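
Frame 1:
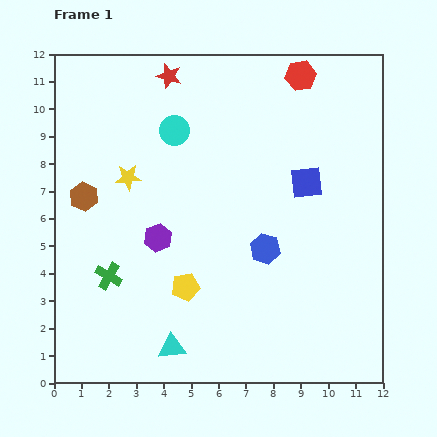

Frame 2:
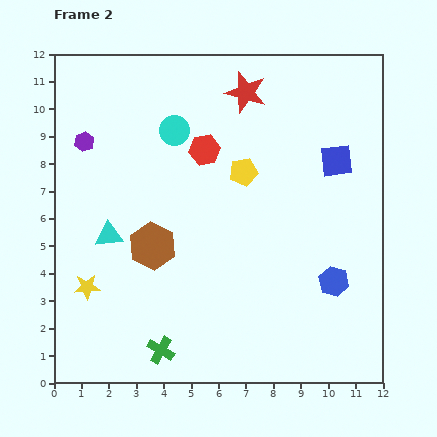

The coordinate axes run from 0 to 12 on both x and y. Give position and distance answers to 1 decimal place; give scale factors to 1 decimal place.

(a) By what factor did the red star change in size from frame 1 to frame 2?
1.6×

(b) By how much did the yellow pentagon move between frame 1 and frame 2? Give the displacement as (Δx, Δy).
(2.1, 4.2)

The yellow pentagon was at (4.8, 3.5) in frame 1 and (6.9, 7.7) in frame 2.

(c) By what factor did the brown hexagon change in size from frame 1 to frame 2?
1.6×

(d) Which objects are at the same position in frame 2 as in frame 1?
the cyan circle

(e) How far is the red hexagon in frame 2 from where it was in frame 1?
4.4

The red hexagon moved from (9.0, 11.2) to (5.5, 8.5), a distance of √(3.5² + 2.7²) ≈ 4.4.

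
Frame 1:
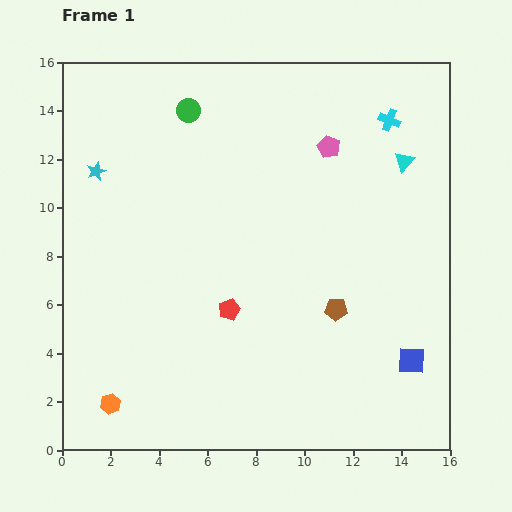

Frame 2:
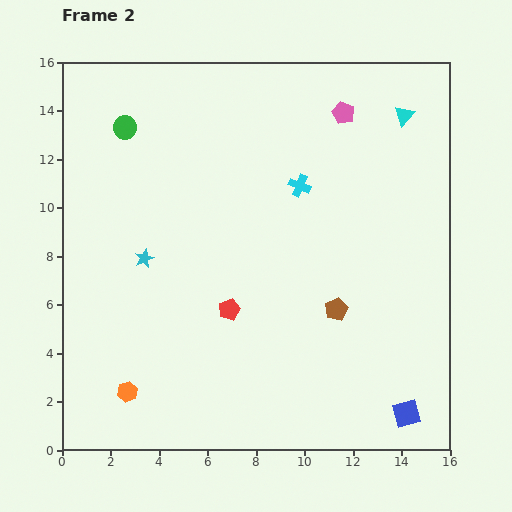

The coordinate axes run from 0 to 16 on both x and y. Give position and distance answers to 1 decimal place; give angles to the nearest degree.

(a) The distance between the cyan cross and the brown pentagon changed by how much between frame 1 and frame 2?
-2.8

Distance in frame 1: 8.1. Distance in frame 2: 5.3.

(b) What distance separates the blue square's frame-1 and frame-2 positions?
2.2

The blue square moved from (14.4, 3.7) to (14.2, 1.5), a distance of √(0.2² + 2.2²) ≈ 2.2.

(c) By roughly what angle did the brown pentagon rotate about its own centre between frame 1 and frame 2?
29° counter-clockwise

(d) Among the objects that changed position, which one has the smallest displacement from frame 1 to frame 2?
the orange hexagon

(moved 0.9)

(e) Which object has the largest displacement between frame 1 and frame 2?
the cyan cross

(moved 4.6; next 4.1)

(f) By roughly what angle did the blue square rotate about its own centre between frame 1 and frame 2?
19° counter-clockwise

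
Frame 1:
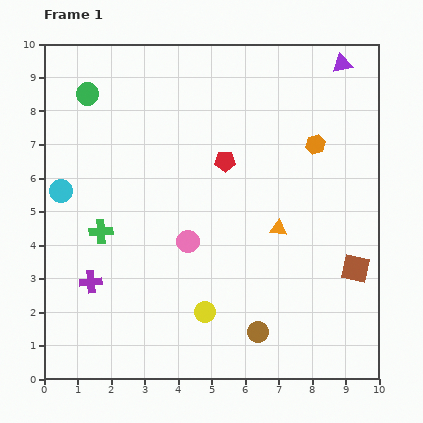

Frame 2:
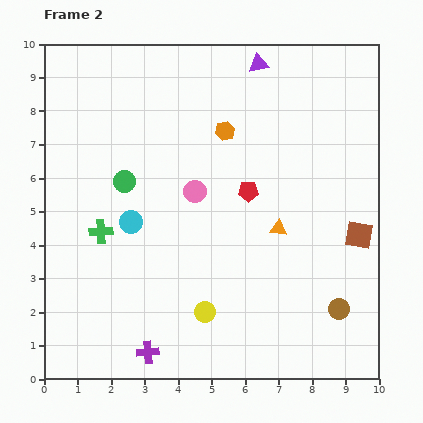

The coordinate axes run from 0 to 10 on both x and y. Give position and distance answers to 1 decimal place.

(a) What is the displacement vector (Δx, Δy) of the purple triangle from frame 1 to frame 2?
(-2.5, 0.0)

The purple triangle was at (8.9, 9.4) in frame 1 and (6.4, 9.4) in frame 2.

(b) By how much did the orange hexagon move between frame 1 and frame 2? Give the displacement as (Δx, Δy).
(-2.7, 0.4)

The orange hexagon was at (8.1, 7.0) in frame 1 and (5.4, 7.4) in frame 2.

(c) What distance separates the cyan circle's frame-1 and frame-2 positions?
2.3

The cyan circle moved from (0.5, 5.6) to (2.6, 4.7), a distance of √(2.1² + 0.9²) ≈ 2.3.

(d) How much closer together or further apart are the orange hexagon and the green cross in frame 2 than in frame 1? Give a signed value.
-2.1

Distance in frame 1: 6.9. Distance in frame 2: 4.8.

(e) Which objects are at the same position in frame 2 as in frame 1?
the yellow circle, the green cross, the orange triangle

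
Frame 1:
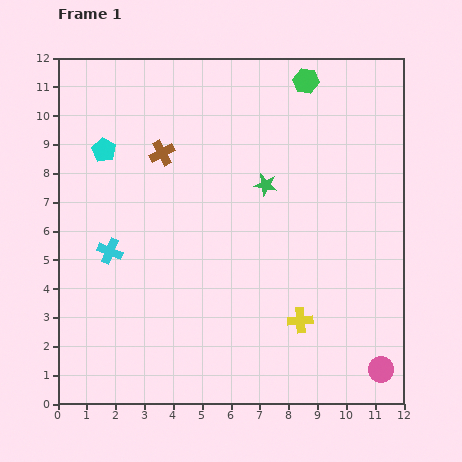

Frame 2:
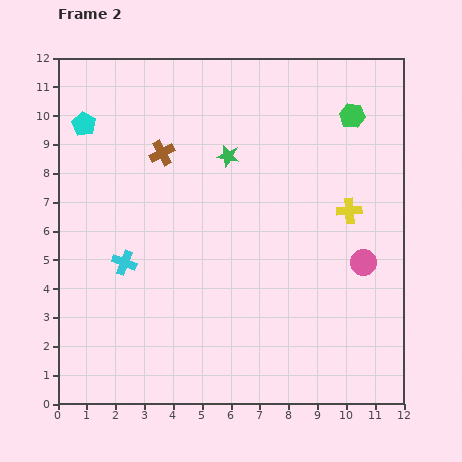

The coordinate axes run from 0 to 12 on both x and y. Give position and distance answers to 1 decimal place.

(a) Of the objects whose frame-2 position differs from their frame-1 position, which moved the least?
the cyan cross

(moved 0.6)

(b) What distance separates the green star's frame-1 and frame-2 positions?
1.6

The green star moved from (7.2, 7.6) to (5.9, 8.6), a distance of √(1.3² + 1.0²) ≈ 1.6.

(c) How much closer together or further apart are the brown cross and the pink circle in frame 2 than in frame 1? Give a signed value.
-2.7

Distance in frame 1: 10.7. Distance in frame 2: 8.0.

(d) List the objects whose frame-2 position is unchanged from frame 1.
the brown cross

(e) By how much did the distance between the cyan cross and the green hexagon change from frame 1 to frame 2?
+0.4

Distance in frame 1: 9.0. Distance in frame 2: 9.4.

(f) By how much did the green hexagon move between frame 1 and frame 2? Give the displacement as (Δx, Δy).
(1.6, -1.2)

The green hexagon was at (8.6, 11.2) in frame 1 and (10.2, 10.0) in frame 2.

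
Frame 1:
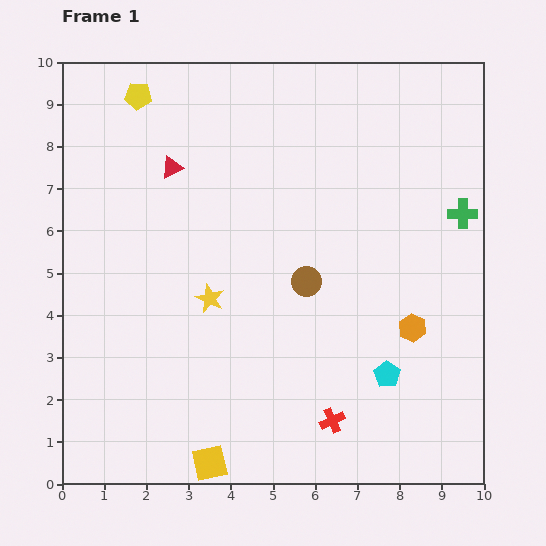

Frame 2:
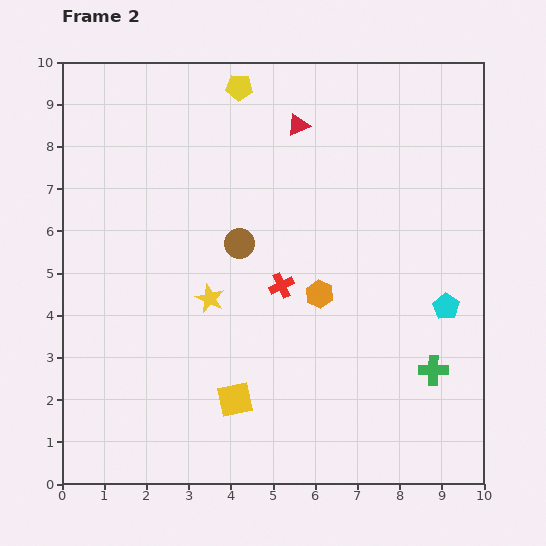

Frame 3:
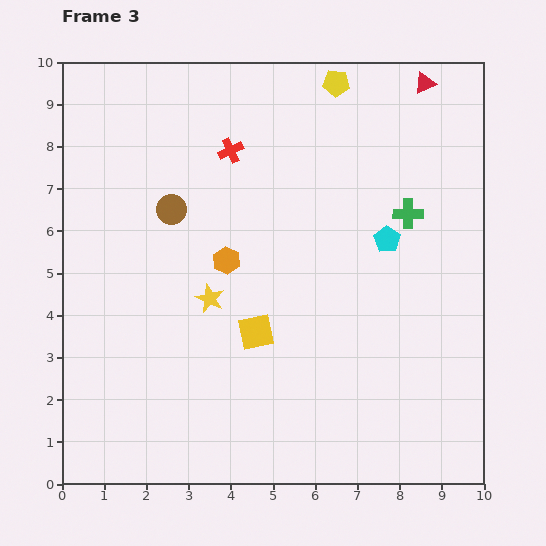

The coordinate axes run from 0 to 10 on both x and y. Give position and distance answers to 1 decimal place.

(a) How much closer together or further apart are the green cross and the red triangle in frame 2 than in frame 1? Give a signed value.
-0.4

Distance in frame 1: 7.0. Distance in frame 2: 6.6.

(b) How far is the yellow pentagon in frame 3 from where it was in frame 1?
4.7

The yellow pentagon moved from (1.8, 9.2) to (6.5, 9.5), a distance of √(4.7² + 0.3²) ≈ 4.7.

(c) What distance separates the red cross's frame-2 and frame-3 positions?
3.4

The red cross moved from (5.2, 4.7) to (4.0, 7.9), a distance of √(1.2² + 3.2²) ≈ 3.4.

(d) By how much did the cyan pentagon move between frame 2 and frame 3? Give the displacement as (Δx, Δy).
(-1.4, 1.6)

The cyan pentagon was at (9.1, 4.2) in frame 2 and (7.7, 5.8) in frame 3.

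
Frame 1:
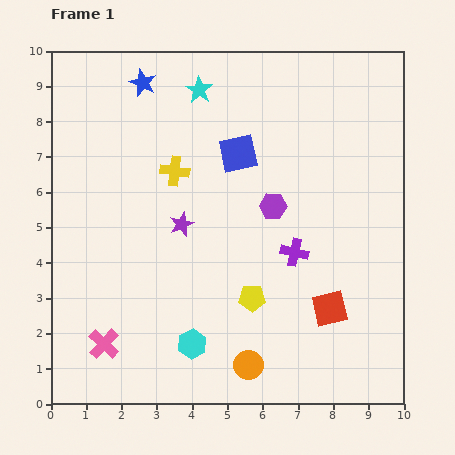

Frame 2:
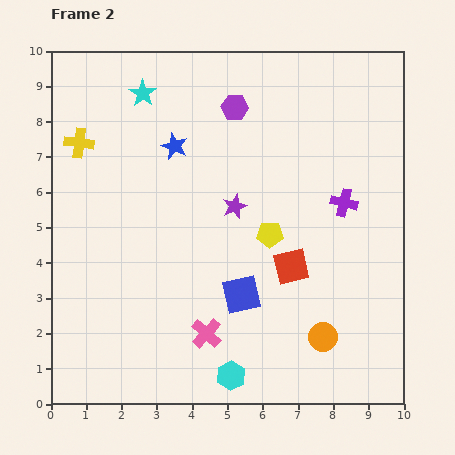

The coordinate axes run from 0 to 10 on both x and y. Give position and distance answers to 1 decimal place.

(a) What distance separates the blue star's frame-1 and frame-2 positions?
2.0

The blue star moved from (2.6, 9.1) to (3.5, 7.3), a distance of √(0.9² + 1.8²) ≈ 2.0.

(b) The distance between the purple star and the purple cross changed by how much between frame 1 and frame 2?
-0.2

Distance in frame 1: 3.3. Distance in frame 2: 3.1.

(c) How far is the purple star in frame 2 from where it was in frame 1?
1.6

The purple star moved from (3.7, 5.1) to (5.2, 5.6), a distance of √(1.5² + 0.5²) ≈ 1.6.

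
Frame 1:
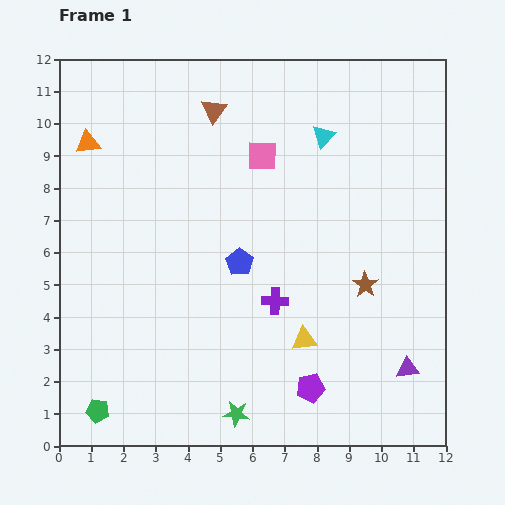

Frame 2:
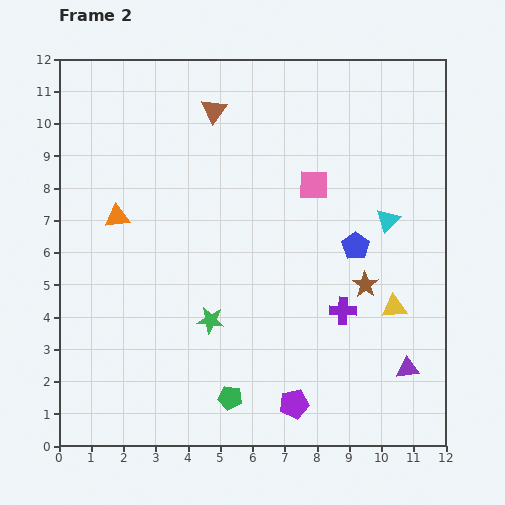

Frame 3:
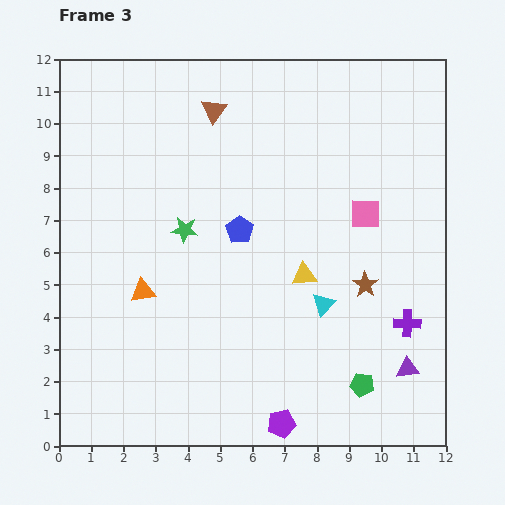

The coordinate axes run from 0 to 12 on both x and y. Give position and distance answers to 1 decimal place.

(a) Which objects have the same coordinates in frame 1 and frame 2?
the brown star, the brown triangle, the purple triangle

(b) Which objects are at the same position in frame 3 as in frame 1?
the brown star, the brown triangle, the purple triangle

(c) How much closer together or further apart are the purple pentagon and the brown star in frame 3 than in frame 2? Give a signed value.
+0.7

Distance in frame 2: 4.3. Distance in frame 3: 5.0.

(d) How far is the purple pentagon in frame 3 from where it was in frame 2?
0.7

The purple pentagon moved from (7.3, 1.3) to (6.9, 0.7), a distance of √(0.4² + 0.6²) ≈ 0.7.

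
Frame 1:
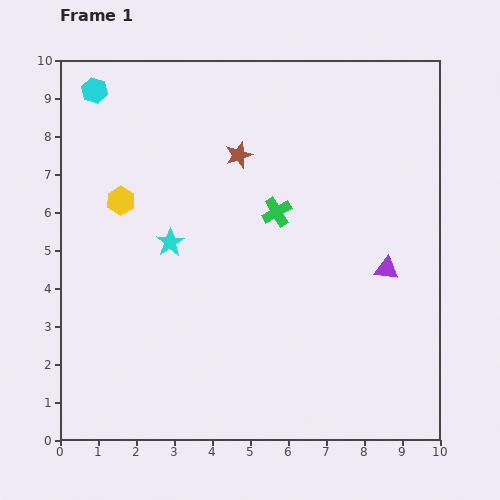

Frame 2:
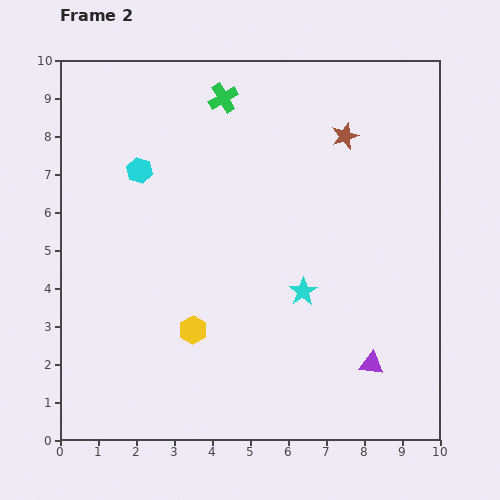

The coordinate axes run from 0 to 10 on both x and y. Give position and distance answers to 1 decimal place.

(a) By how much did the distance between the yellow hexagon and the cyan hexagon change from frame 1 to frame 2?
+1.4

Distance in frame 1: 3.0. Distance in frame 2: 4.4.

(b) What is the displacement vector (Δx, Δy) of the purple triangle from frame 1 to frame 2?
(-0.4, -2.5)

The purple triangle was at (8.6, 4.5) in frame 1 and (8.2, 2.0) in frame 2.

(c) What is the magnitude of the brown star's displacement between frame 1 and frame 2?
2.8

The brown star moved from (4.7, 7.5) to (7.5, 8.0), a distance of √(2.8² + 0.5²) ≈ 2.8.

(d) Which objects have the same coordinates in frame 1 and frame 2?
none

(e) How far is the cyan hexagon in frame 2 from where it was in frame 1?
2.4

The cyan hexagon moved from (0.9, 9.2) to (2.1, 7.1), a distance of √(1.2² + 2.1²) ≈ 2.4.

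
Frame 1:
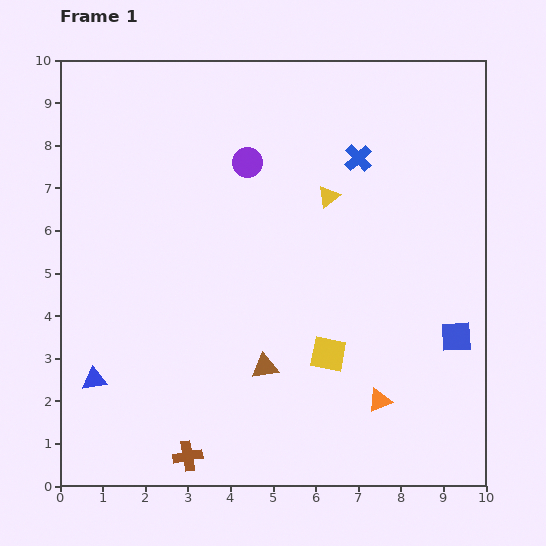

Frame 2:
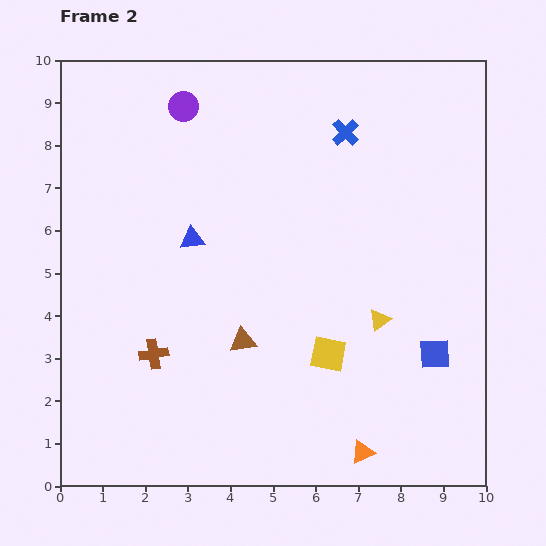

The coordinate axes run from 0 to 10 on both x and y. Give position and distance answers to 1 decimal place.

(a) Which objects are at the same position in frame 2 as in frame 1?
the yellow square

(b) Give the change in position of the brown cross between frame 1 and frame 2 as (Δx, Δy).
(-0.8, 2.4)

The brown cross was at (3.0, 0.7) in frame 1 and (2.2, 3.1) in frame 2.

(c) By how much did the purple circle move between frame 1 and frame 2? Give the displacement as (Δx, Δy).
(-1.5, 1.3)

The purple circle was at (4.4, 7.6) in frame 1 and (2.9, 8.9) in frame 2.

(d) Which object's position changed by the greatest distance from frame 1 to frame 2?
the blue triangle

(moved 4.0; next 3.1)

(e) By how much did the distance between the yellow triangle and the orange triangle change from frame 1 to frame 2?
-1.8

Distance in frame 1: 4.9. Distance in frame 2: 3.1.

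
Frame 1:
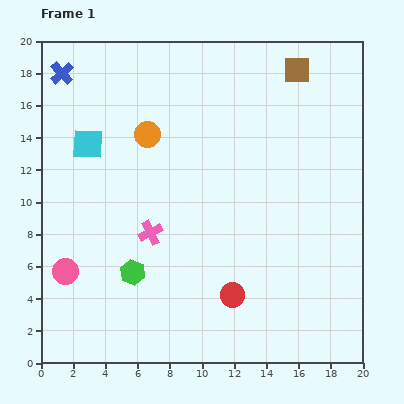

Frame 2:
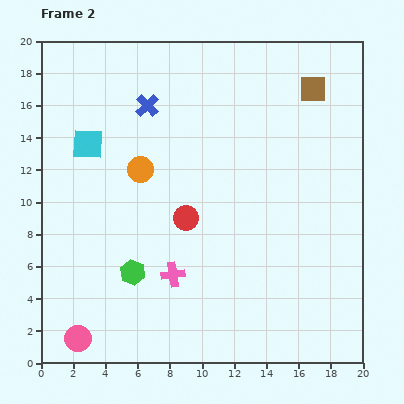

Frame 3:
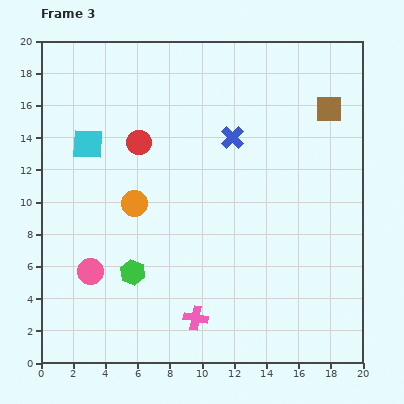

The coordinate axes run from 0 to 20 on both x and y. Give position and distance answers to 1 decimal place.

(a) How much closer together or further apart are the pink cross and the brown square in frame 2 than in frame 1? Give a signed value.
+0.8

Distance in frame 1: 13.6. Distance in frame 2: 14.4.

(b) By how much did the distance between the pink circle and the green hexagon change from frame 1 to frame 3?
-1.6

Distance in frame 1: 4.2. Distance in frame 3: 2.6.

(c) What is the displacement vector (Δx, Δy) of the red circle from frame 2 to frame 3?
(-2.9, 4.7)

The red circle was at (9.0, 9.0) in frame 2 and (6.1, 13.7) in frame 3.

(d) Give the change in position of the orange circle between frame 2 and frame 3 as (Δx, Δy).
(-0.4, -2.1)

The orange circle was at (6.2, 12.0) in frame 2 and (5.8, 9.9) in frame 3.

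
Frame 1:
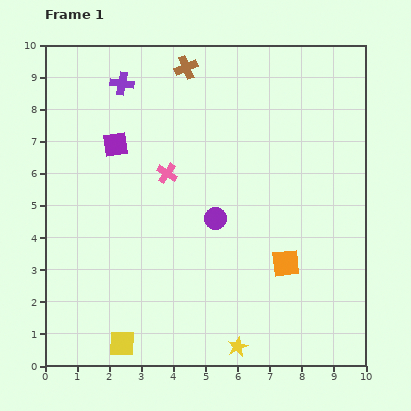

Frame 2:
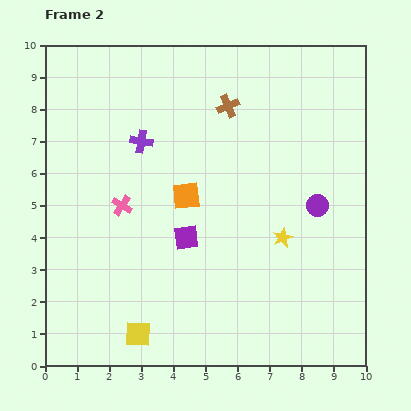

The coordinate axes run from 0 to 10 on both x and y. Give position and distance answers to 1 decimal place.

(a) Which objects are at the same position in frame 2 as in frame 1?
none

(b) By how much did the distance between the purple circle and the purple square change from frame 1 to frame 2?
+0.3

Distance in frame 1: 3.9. Distance in frame 2: 4.2.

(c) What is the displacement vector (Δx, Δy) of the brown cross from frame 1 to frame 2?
(1.3, -1.2)

The brown cross was at (4.4, 9.3) in frame 1 and (5.7, 8.1) in frame 2.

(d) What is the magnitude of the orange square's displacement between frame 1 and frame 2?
3.7

The orange square moved from (7.5, 3.2) to (4.4, 5.3), a distance of √(3.1² + 2.1²) ≈ 3.7.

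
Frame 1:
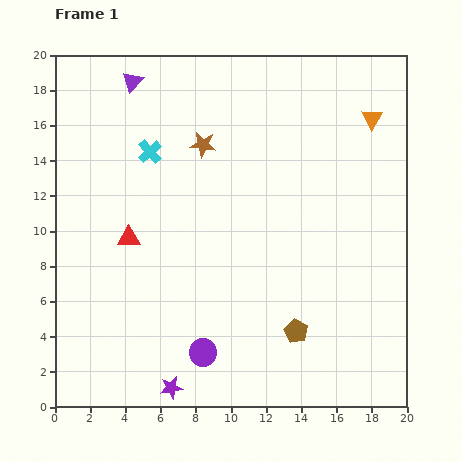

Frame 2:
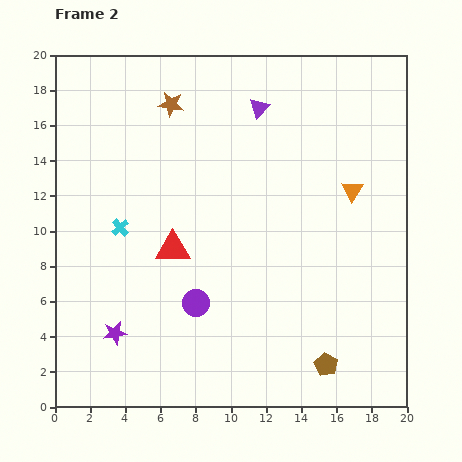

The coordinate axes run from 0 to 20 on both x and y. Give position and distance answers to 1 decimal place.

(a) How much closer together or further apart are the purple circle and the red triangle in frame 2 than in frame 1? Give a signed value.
-4.3

Distance in frame 1: 7.7. Distance in frame 2: 3.4.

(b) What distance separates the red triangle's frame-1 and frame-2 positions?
2.6

The red triangle moved from (4.2, 9.6) to (6.7, 9.0), a distance of √(2.5² + 0.6²) ≈ 2.6.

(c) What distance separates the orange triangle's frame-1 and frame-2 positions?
4.2

The orange triangle moved from (18.0, 16.4) to (16.9, 12.3), a distance of √(1.1² + 4.1²) ≈ 4.2.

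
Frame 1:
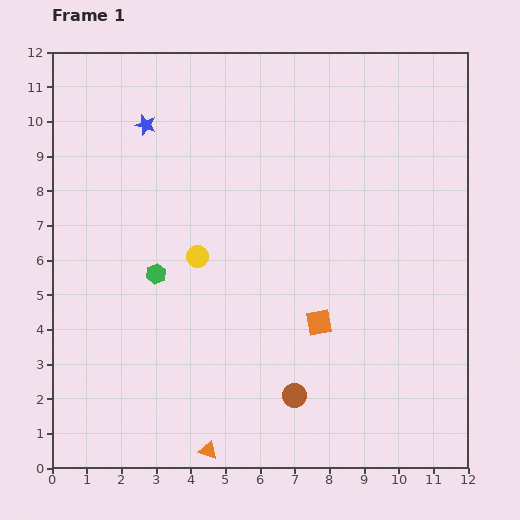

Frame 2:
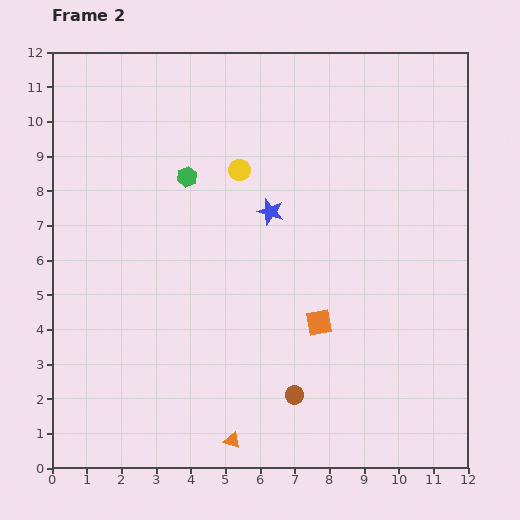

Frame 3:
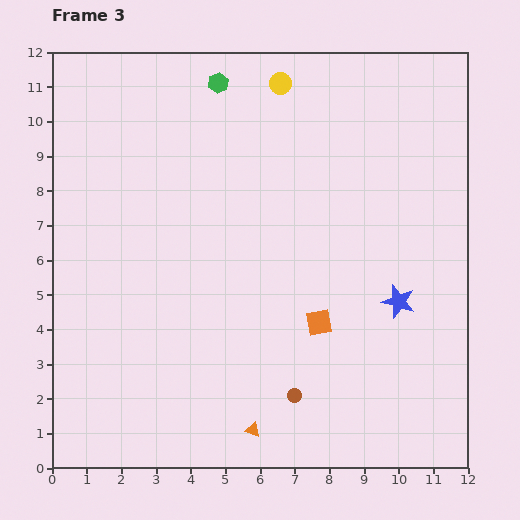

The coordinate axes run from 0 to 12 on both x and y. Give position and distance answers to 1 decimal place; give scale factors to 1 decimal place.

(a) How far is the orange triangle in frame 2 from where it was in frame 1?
0.8

The orange triangle moved from (4.5, 0.5) to (5.2, 0.8), a distance of √(0.7² + 0.3²) ≈ 0.8.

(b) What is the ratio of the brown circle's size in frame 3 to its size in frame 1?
0.6×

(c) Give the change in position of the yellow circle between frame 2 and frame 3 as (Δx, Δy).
(1.2, 2.5)

The yellow circle was at (5.4, 8.6) in frame 2 and (6.6, 11.1) in frame 3.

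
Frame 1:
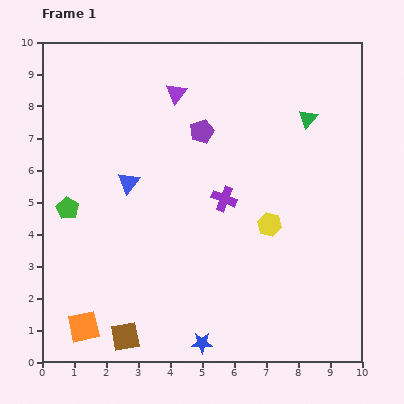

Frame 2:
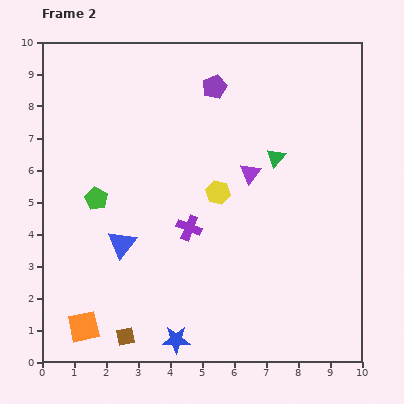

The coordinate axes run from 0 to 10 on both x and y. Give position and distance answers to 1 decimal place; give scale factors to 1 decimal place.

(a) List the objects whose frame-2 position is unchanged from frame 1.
the orange square, the brown square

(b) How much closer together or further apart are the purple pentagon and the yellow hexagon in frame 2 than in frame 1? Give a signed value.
-0.3

Distance in frame 1: 3.6. Distance in frame 2: 3.3.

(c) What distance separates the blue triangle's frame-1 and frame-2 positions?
1.9

The blue triangle moved from (2.7, 5.6) to (2.5, 3.7), a distance of √(0.2² + 1.9²) ≈ 1.9.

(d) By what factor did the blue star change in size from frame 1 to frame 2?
1.3×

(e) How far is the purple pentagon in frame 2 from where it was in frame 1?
1.5

The purple pentagon moved from (5.0, 7.2) to (5.4, 8.6), a distance of √(0.4² + 1.4²) ≈ 1.5.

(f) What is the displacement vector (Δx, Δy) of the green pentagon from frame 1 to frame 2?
(0.9, 0.3)

The green pentagon was at (0.8, 4.8) in frame 1 and (1.7, 5.1) in frame 2.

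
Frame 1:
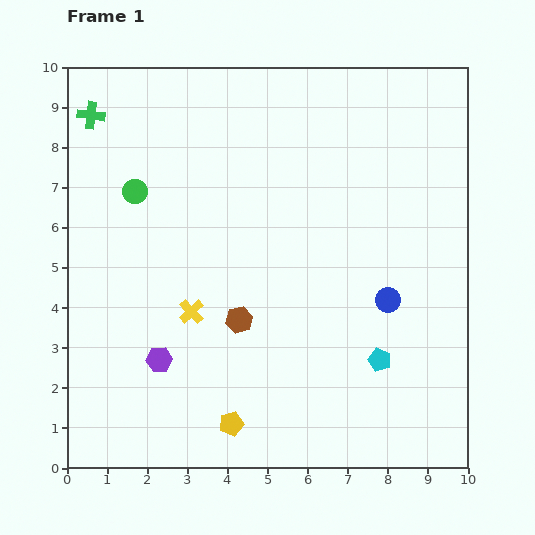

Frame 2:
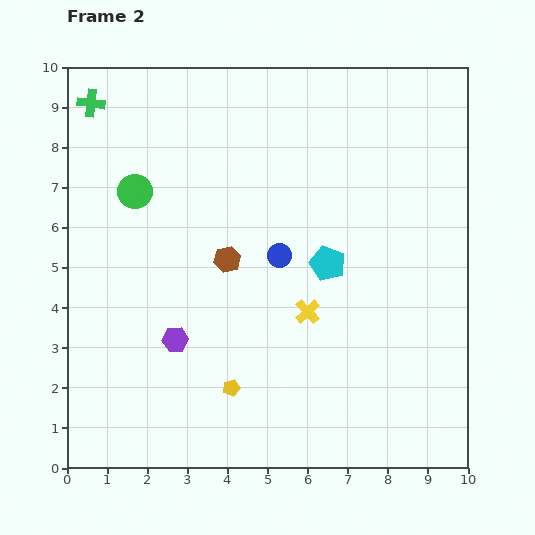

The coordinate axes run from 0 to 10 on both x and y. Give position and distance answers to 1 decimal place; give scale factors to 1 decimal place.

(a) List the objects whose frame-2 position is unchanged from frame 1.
the green circle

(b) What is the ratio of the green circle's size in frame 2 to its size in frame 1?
1.4×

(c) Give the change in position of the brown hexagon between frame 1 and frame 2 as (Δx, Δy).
(-0.3, 1.5)

The brown hexagon was at (4.3, 3.7) in frame 1 and (4.0, 5.2) in frame 2.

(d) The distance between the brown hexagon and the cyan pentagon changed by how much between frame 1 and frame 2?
-1.1

Distance in frame 1: 3.6. Distance in frame 2: 2.5.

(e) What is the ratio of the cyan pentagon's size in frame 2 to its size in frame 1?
1.5×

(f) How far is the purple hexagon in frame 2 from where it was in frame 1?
0.6

The purple hexagon moved from (2.3, 2.7) to (2.7, 3.2), a distance of √(0.4² + 0.5²) ≈ 0.6.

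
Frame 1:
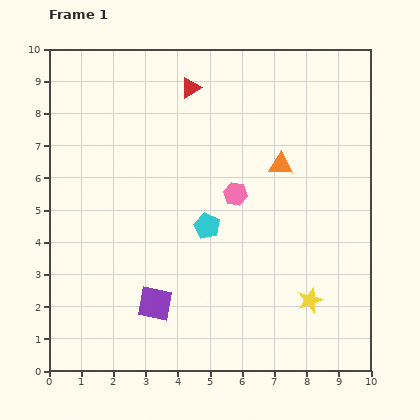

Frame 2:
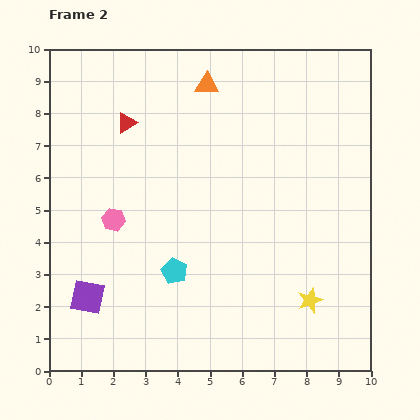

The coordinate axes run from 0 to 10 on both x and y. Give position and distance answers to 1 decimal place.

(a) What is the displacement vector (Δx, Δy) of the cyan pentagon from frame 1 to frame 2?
(-1.0, -1.4)

The cyan pentagon was at (4.9, 4.5) in frame 1 and (3.9, 3.1) in frame 2.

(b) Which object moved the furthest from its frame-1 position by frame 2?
the pink hexagon

(moved 3.9; next 3.4)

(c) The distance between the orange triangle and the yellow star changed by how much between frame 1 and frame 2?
+3.1

Distance in frame 1: 4.3. Distance in frame 2: 7.4.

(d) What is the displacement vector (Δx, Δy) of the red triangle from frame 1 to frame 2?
(-2.0, -1.1)

The red triangle was at (4.4, 8.8) in frame 1 and (2.4, 7.7) in frame 2.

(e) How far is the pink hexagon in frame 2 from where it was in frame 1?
3.9

The pink hexagon moved from (5.8, 5.5) to (2.0, 4.7), a distance of √(3.8² + 0.8²) ≈ 3.9.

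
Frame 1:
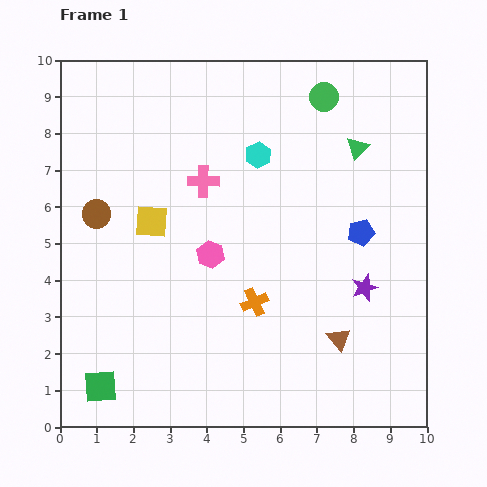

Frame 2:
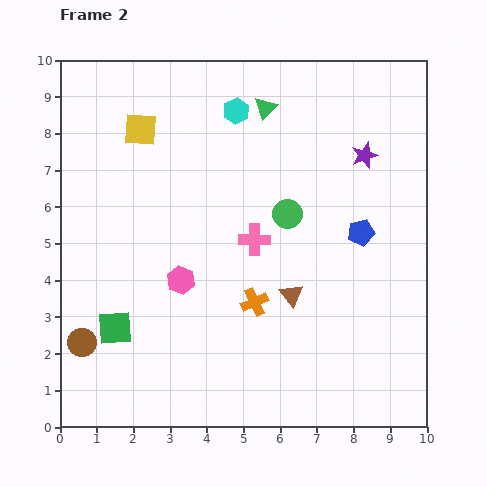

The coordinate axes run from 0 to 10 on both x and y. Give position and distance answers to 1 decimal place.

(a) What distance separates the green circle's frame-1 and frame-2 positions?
3.4

The green circle moved from (7.2, 9.0) to (6.2, 5.8), a distance of √(1.0² + 3.2²) ≈ 3.4.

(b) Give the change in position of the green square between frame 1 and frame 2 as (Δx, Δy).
(0.4, 1.6)

The green square was at (1.1, 1.1) in frame 1 and (1.5, 2.7) in frame 2.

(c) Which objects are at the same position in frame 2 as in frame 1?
the orange cross, the blue pentagon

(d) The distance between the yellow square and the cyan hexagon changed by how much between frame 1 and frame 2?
-0.8

Distance in frame 1: 3.4. Distance in frame 2: 2.6.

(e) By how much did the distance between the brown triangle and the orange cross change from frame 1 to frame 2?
-1.5

Distance in frame 1: 2.5. Distance in frame 2: 1.0.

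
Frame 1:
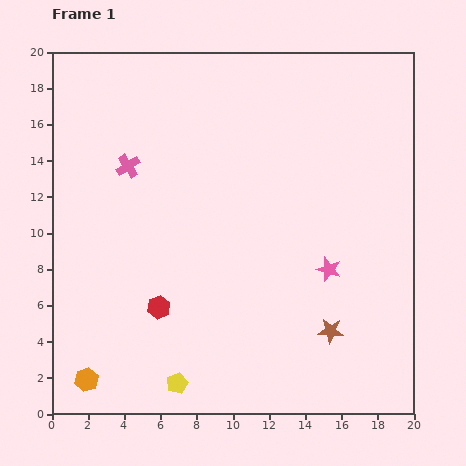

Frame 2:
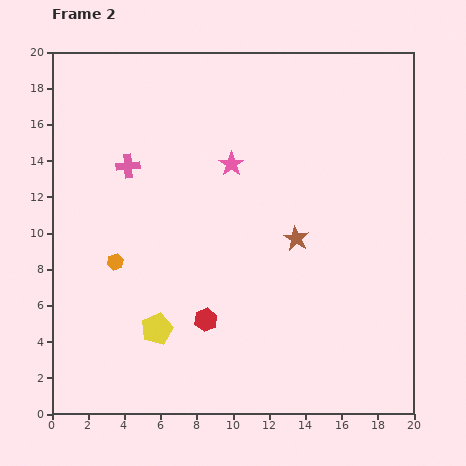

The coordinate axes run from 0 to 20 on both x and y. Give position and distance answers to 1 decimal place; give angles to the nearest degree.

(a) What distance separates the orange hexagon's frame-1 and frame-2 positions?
6.7

The orange hexagon moved from (1.9, 1.9) to (3.5, 8.4), a distance of √(1.6² + 6.5²) ≈ 6.7.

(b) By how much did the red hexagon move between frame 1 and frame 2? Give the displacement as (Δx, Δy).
(2.6, -0.7)

The red hexagon was at (5.9, 5.9) in frame 1 and (8.5, 5.2) in frame 2.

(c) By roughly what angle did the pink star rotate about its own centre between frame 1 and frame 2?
18° clockwise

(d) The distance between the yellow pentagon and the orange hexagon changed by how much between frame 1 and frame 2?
-0.6

Distance in frame 1: 5.0. Distance in frame 2: 4.4.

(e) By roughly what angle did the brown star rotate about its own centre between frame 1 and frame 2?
26° clockwise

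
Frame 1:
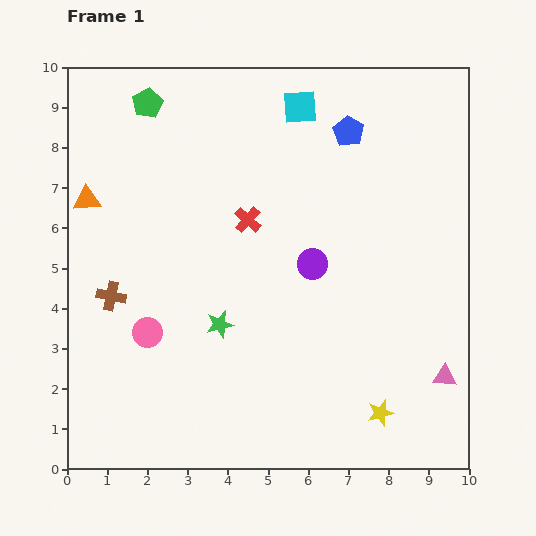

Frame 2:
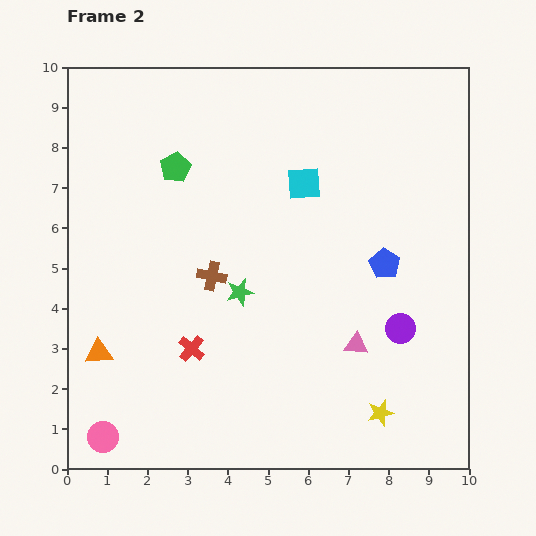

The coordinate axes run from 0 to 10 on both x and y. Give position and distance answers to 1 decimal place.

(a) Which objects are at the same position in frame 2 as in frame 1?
the yellow star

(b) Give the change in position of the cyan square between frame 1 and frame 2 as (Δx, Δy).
(0.1, -1.9)

The cyan square was at (5.8, 9.0) in frame 1 and (5.9, 7.1) in frame 2.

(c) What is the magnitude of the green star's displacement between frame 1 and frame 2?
0.9

The green star moved from (3.8, 3.6) to (4.3, 4.4), a distance of √(0.5² + 0.8²) ≈ 0.9.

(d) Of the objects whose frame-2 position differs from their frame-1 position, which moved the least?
the green star

(moved 0.9)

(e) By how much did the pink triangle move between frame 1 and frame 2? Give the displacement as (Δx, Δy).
(-2.2, 0.8)

The pink triangle was at (9.4, 2.3) in frame 1 and (7.2, 3.1) in frame 2.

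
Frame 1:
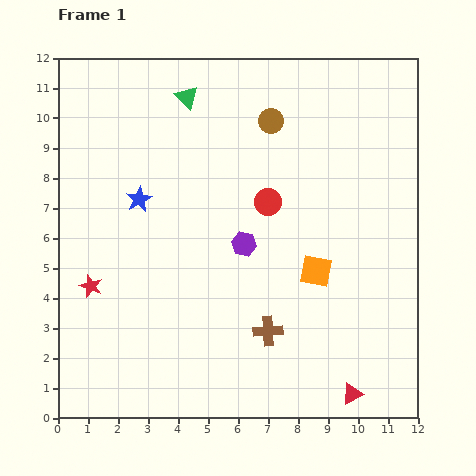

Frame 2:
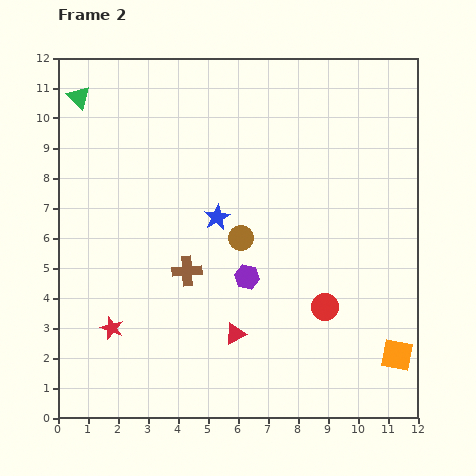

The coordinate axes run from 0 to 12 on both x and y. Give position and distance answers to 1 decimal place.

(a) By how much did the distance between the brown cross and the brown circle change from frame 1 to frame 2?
-4.9

Distance in frame 1: 7.0. Distance in frame 2: 2.1.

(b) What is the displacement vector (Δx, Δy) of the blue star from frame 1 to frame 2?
(2.6, -0.6)

The blue star was at (2.7, 7.3) in frame 1 and (5.3, 6.7) in frame 2.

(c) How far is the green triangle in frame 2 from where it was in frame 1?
3.6

The green triangle moved from (4.3, 10.7) to (0.7, 10.7), a distance of √(3.6² + 0.0²) ≈ 3.6.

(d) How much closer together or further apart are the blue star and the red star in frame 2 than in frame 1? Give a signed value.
+1.8

Distance in frame 1: 3.3. Distance in frame 2: 5.1.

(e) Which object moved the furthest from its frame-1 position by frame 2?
the red triangle

(moved 4.4; next 4.0)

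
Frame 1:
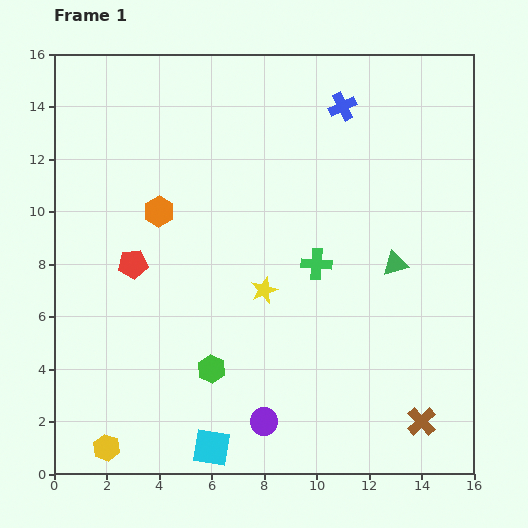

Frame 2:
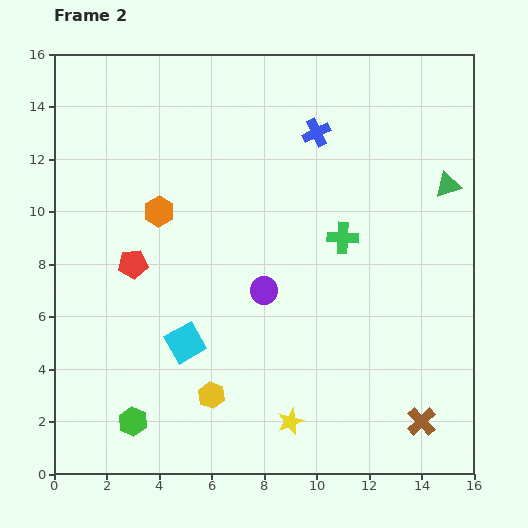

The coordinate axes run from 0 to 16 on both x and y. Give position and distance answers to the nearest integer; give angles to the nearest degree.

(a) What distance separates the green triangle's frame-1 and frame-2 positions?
4

The green triangle moved from (13, 8) to (15, 11), a distance of √(2² + 3²) ≈ 4.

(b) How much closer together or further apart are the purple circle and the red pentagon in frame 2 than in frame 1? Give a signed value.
-3

Distance in frame 1: 8. Distance in frame 2: 5.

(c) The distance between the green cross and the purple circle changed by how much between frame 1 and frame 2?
-2

Distance in frame 1: 6. Distance in frame 2: 4.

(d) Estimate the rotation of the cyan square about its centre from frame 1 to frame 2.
38° counter-clockwise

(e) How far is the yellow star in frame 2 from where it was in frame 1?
5

The yellow star moved from (8, 7) to (9, 2), a distance of √(1² + 5²) ≈ 5.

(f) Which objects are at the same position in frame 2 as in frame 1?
the brown cross, the red pentagon, the orange hexagon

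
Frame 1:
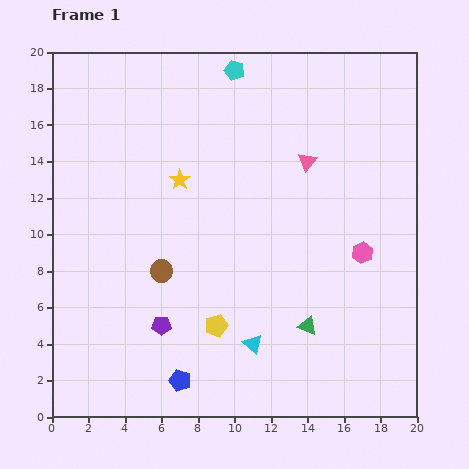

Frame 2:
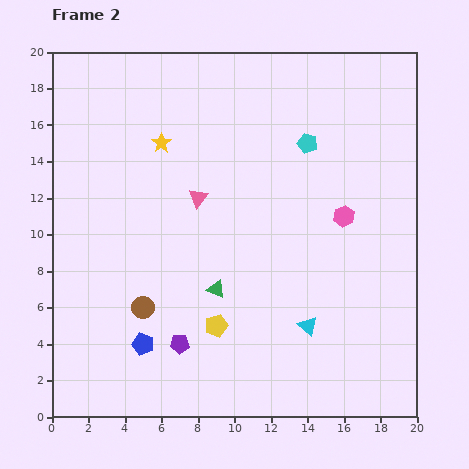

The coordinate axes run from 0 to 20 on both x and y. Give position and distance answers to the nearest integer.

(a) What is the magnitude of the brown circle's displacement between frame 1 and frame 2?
2

The brown circle moved from (6, 8) to (5, 6), a distance of √(1² + 2²) ≈ 2.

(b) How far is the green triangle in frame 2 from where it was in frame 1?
5

The green triangle moved from (14, 5) to (9, 7), a distance of √(5² + 2²) ≈ 5.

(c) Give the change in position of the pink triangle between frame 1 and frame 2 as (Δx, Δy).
(-6, -2)

The pink triangle was at (14, 14) in frame 1 and (8, 12) in frame 2.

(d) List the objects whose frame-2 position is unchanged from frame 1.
the yellow pentagon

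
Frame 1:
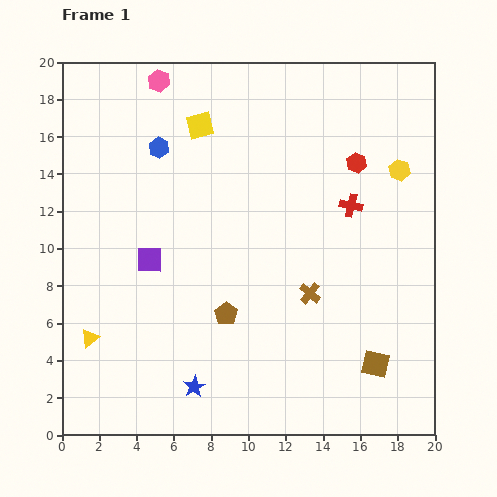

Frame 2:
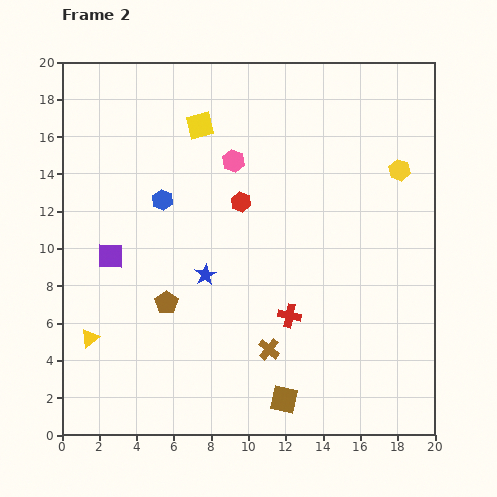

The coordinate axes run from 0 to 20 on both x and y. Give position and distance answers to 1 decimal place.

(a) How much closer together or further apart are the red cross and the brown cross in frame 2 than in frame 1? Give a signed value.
-3.1

Distance in frame 1: 5.2. Distance in frame 2: 2.1.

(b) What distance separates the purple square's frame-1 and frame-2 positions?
2.1

The purple square moved from (4.7, 9.4) to (2.6, 9.6), a distance of √(2.1² + 0.2²) ≈ 2.1.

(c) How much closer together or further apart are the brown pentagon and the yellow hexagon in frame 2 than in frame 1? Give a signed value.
+2.3

Distance in frame 1: 12.1. Distance in frame 2: 14.4.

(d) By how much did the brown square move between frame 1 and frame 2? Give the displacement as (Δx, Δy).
(-4.9, -1.9)

The brown square was at (16.8, 3.8) in frame 1 and (11.9, 1.9) in frame 2.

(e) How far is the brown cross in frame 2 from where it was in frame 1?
3.7

The brown cross moved from (13.3, 7.6) to (11.1, 4.6), a distance of √(2.2² + 3.0²) ≈ 3.7.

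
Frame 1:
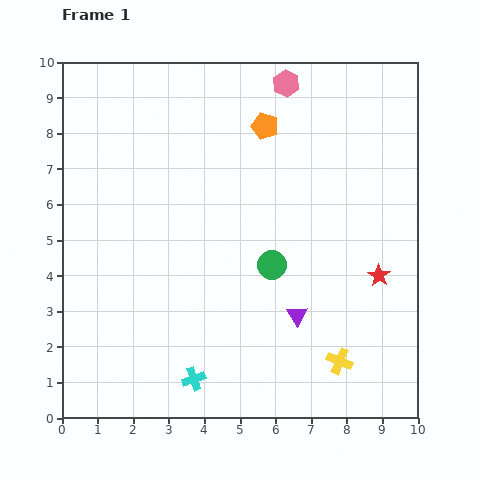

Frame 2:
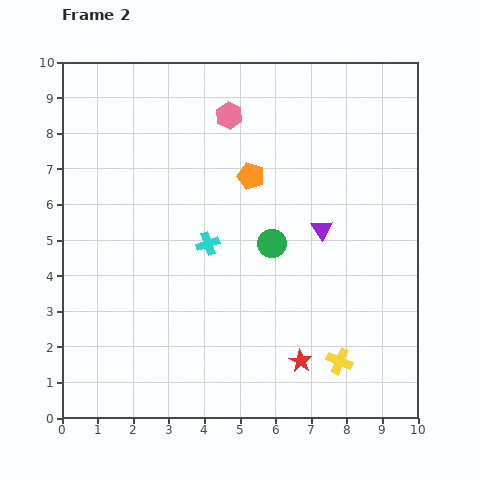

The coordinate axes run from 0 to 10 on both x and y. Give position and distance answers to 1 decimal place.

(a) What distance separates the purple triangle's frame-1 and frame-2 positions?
2.5

The purple triangle moved from (6.6, 2.9) to (7.3, 5.3), a distance of √(0.7² + 2.4²) ≈ 2.5.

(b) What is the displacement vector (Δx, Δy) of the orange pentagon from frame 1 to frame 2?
(-0.4, -1.4)

The orange pentagon was at (5.7, 8.2) in frame 1 and (5.3, 6.8) in frame 2.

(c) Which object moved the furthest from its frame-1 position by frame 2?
the cyan cross

(moved 3.8; next 3.3)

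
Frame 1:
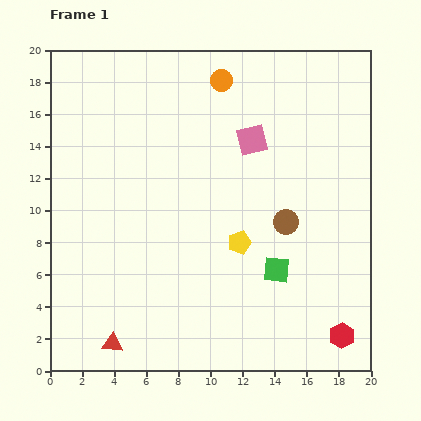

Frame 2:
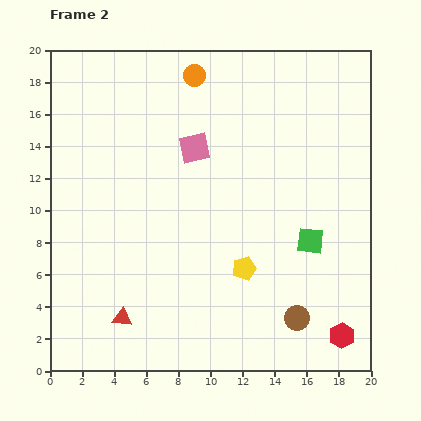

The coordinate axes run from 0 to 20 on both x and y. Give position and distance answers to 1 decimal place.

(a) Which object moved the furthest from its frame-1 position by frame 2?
the brown circle

(moved 6.0; next 3.6)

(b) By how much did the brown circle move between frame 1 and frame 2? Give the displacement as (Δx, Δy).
(0.7, -6.0)

The brown circle was at (14.7, 9.3) in frame 1 and (15.4, 3.3) in frame 2.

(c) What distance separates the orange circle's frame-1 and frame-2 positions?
1.7

The orange circle moved from (10.7, 18.1) to (9.0, 18.4), a distance of √(1.7² + 0.3²) ≈ 1.7.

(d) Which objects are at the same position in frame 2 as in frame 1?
the red hexagon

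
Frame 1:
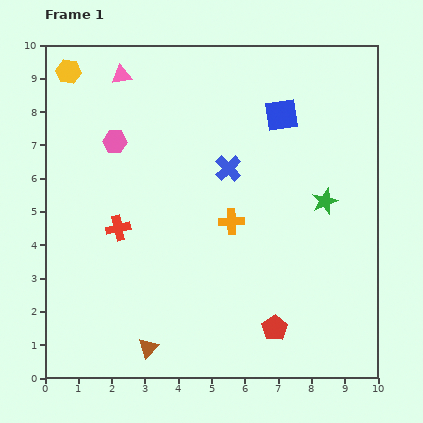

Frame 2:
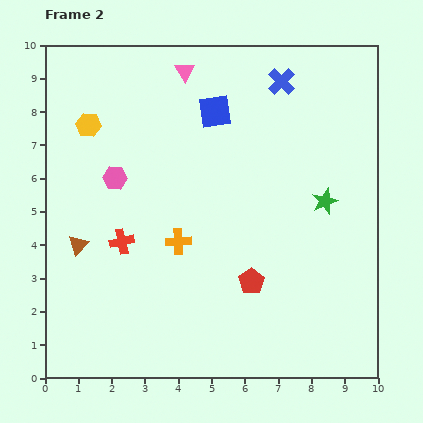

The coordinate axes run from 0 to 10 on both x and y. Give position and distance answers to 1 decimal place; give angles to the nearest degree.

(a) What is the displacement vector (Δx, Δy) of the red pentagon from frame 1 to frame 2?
(-0.7, 1.4)

The red pentagon was at (6.9, 1.5) in frame 1 and (6.2, 2.9) in frame 2.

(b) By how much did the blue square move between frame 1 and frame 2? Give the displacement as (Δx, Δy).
(-2.0, 0.1)

The blue square was at (7.1, 7.9) in frame 1 and (5.1, 8.0) in frame 2.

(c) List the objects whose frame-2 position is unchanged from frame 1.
the green star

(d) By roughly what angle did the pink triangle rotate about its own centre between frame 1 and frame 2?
53° counter-clockwise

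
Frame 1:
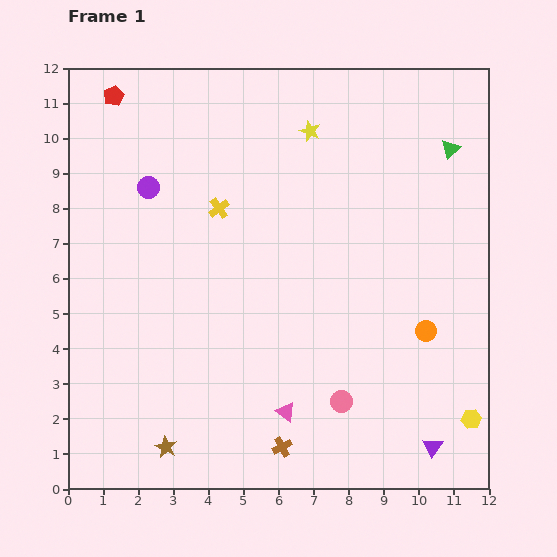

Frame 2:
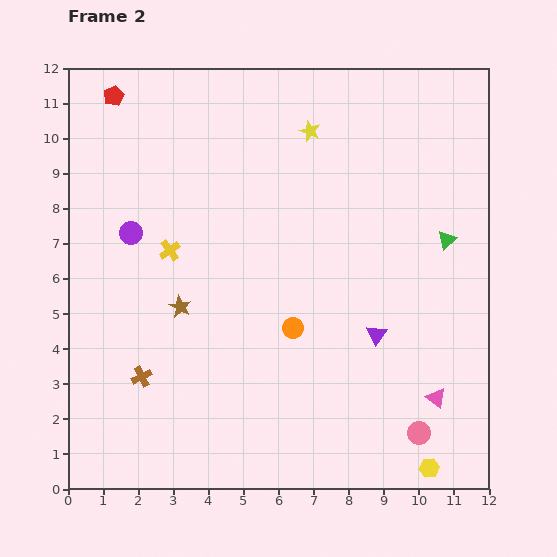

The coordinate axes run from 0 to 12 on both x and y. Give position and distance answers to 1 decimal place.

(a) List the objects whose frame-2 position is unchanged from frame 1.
the red pentagon, the yellow star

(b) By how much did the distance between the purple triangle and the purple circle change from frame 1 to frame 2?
-3.4

Distance in frame 1: 11.0. Distance in frame 2: 7.6.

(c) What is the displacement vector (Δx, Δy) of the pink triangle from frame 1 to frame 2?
(4.3, 0.4)

The pink triangle was at (6.2, 2.2) in frame 1 and (10.5, 2.6) in frame 2.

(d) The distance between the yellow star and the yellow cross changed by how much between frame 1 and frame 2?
+1.8

Distance in frame 1: 3.4. Distance in frame 2: 5.2.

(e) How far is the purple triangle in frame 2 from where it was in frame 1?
3.6

The purple triangle moved from (10.4, 1.2) to (8.8, 4.4), a distance of √(1.6² + 3.2²) ≈ 3.6.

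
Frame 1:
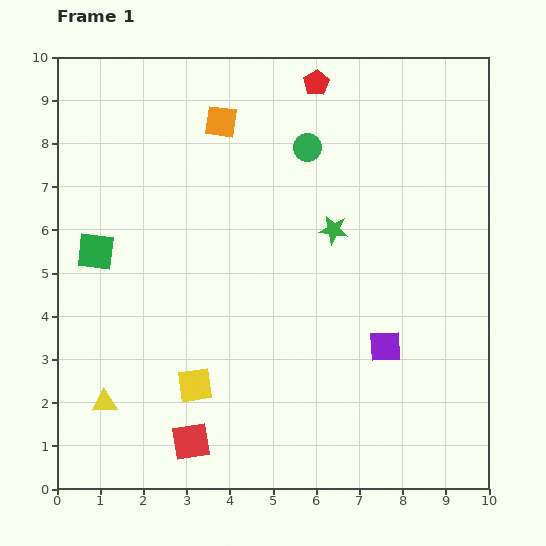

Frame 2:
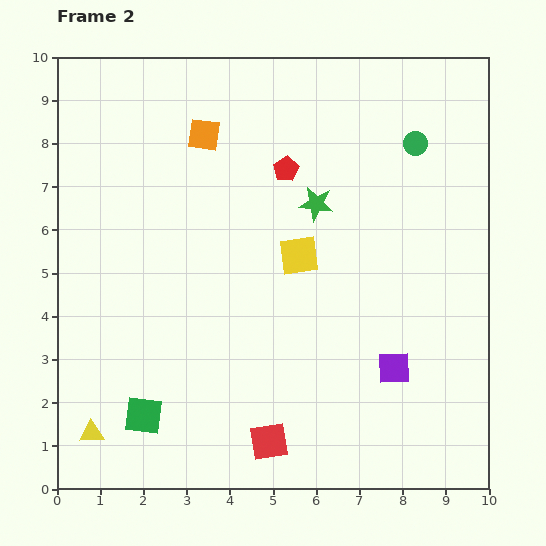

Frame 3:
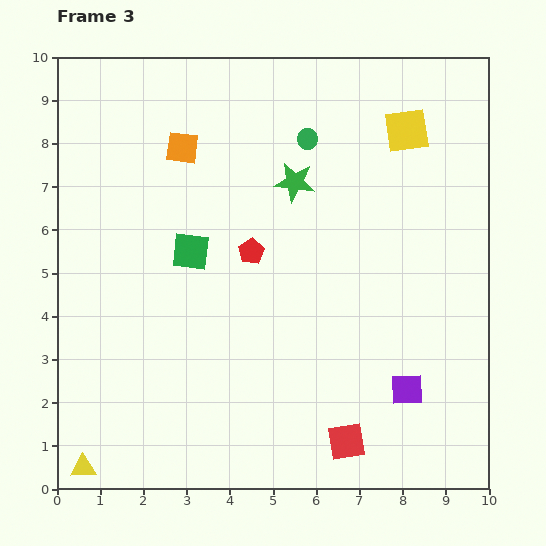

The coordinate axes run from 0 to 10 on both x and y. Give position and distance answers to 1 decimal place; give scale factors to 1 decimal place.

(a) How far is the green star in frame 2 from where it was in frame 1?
0.7

The green star moved from (6.4, 6.0) to (6.0, 6.6), a distance of √(0.4² + 0.6²) ≈ 0.7.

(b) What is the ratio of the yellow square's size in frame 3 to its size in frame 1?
1.3×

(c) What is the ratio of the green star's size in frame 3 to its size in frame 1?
1.4×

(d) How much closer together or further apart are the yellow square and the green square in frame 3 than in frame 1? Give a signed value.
+1.8

Distance in frame 1: 3.9. Distance in frame 3: 5.7.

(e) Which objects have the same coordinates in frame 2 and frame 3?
none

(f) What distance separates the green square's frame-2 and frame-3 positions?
4.0

The green square moved from (2.0, 1.7) to (3.1, 5.5), a distance of √(1.1² + 3.8²) ≈ 4.0.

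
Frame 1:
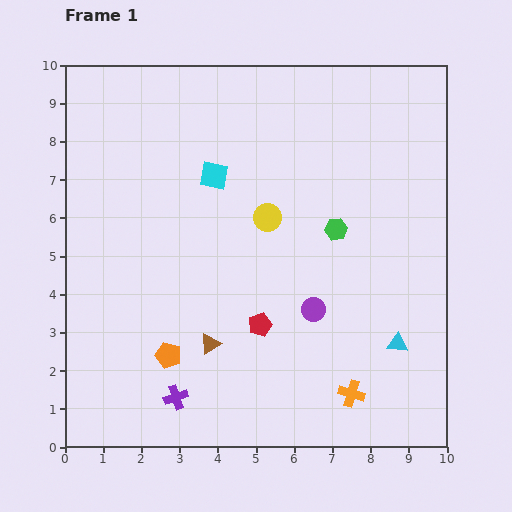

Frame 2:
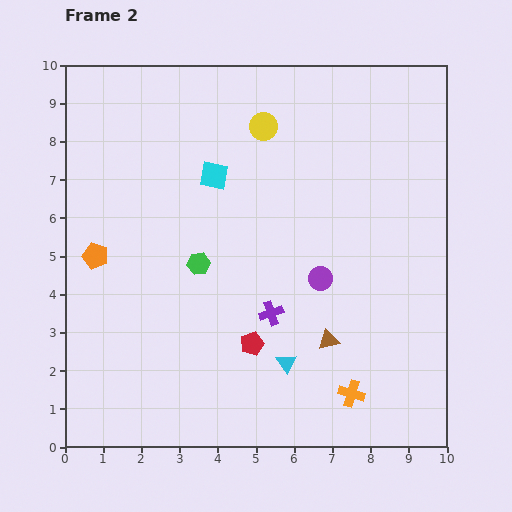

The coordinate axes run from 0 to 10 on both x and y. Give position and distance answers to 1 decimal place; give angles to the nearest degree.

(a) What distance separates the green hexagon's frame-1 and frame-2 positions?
3.7

The green hexagon moved from (7.1, 5.7) to (3.5, 4.8), a distance of √(3.6² + 0.9²) ≈ 3.7.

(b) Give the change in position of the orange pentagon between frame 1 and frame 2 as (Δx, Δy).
(-1.9, 2.6)

The orange pentagon was at (2.7, 2.4) in frame 1 and (0.8, 5.0) in frame 2.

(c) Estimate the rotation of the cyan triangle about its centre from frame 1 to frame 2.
52° clockwise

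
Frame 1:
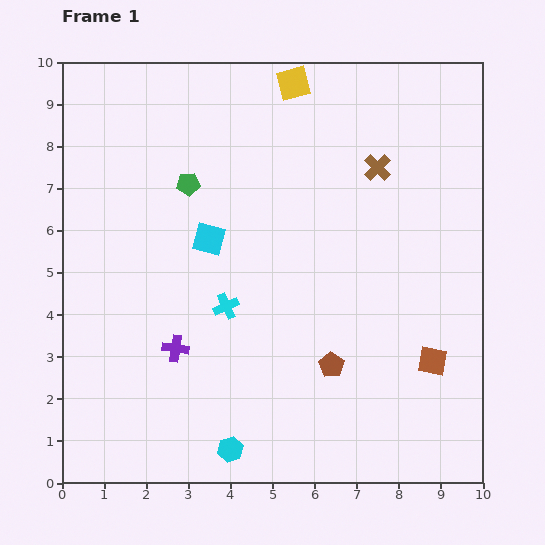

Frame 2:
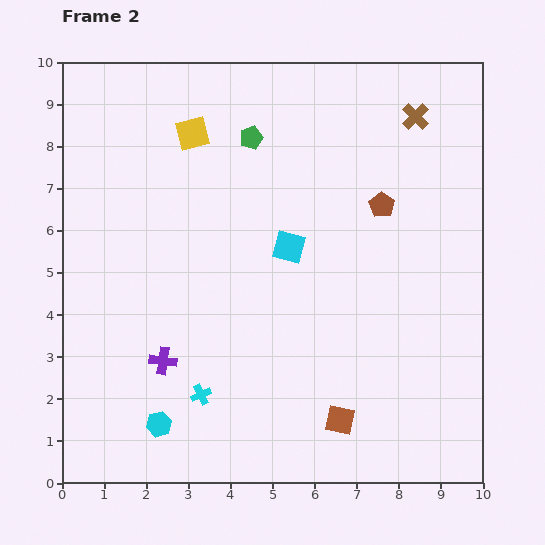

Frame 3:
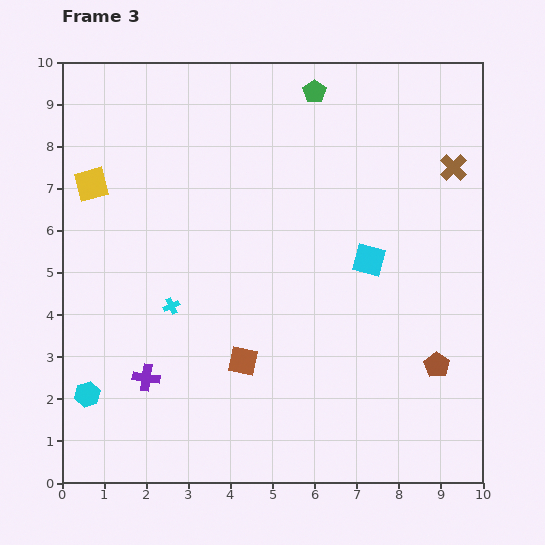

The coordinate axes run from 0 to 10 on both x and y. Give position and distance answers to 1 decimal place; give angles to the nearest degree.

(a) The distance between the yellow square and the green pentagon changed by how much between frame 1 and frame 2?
-2.1

Distance in frame 1: 3.5. Distance in frame 2: 1.4.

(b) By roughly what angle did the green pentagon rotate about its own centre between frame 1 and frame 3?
30° counter-clockwise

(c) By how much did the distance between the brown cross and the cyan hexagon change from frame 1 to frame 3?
+2.6

Distance in frame 1: 7.6. Distance in frame 3: 10.2.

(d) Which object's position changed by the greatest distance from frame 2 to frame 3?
the brown pentagon

(moved 4.0; next 2.7)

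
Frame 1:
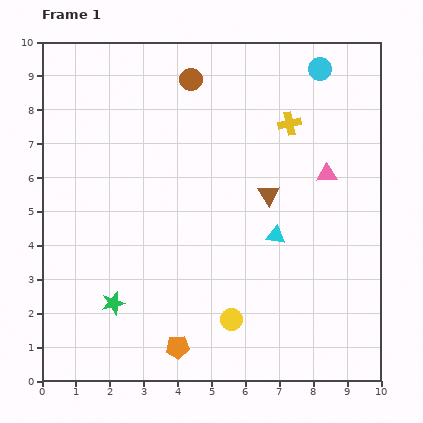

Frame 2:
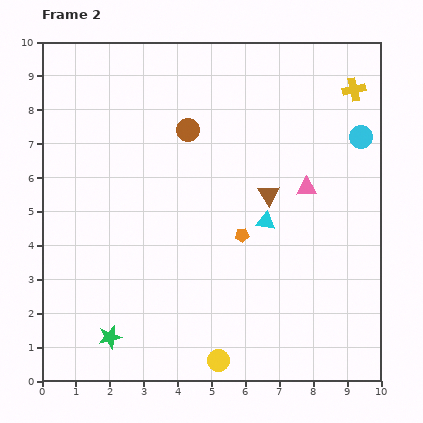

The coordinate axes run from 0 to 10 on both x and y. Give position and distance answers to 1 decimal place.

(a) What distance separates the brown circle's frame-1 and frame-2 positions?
1.5

The brown circle moved from (4.4, 8.9) to (4.3, 7.4), a distance of √(0.1² + 1.5²) ≈ 1.5.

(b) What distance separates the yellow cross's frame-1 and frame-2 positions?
2.1

The yellow cross moved from (7.3, 7.6) to (9.2, 8.6), a distance of √(1.9² + 1.0²) ≈ 2.1.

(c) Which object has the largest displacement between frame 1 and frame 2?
the orange pentagon

(moved 3.8; next 2.3)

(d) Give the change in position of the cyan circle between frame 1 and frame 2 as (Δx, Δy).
(1.2, -2.0)

The cyan circle was at (8.2, 9.2) in frame 1 and (9.4, 7.2) in frame 2.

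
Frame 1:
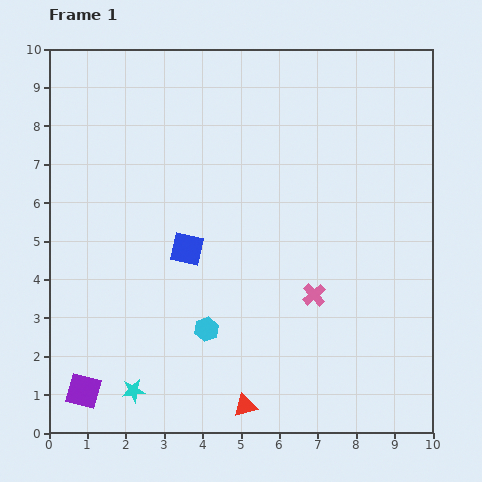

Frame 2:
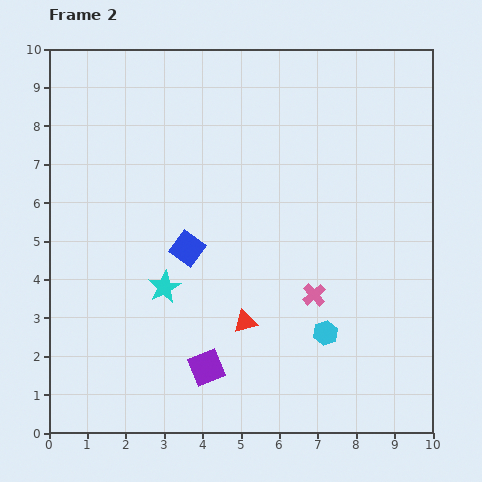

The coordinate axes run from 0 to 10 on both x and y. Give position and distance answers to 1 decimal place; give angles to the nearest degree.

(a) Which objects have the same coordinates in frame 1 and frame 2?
the pink cross, the blue square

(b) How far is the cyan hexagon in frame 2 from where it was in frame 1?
3.1

The cyan hexagon moved from (4.1, 2.7) to (7.2, 2.6), a distance of √(3.1² + 0.1²) ≈ 3.1.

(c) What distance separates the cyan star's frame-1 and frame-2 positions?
2.8

The cyan star moved from (2.2, 1.1) to (3.0, 3.8), a distance of √(0.8² + 2.7²) ≈ 2.8.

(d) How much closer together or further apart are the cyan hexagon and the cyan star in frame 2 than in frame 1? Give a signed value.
+1.9

Distance in frame 1: 2.5. Distance in frame 2: 4.4.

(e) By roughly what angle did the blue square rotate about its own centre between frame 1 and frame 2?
23° clockwise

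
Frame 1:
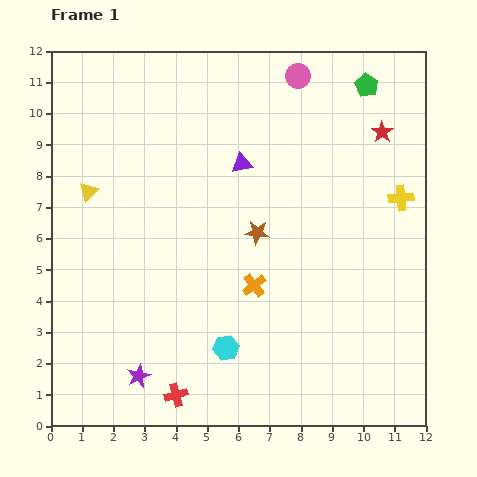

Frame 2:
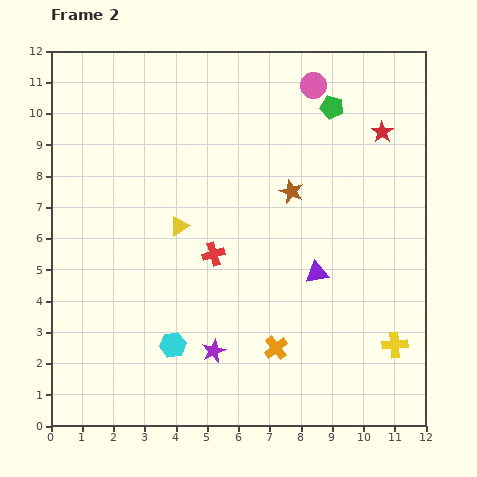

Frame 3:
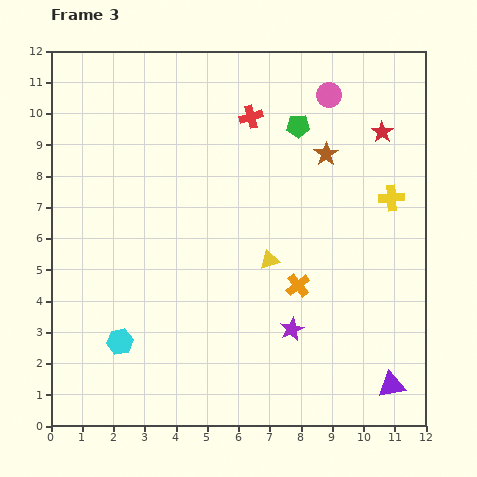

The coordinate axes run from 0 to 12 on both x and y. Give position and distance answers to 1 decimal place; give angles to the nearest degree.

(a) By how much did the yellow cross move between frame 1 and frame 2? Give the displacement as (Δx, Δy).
(-0.2, -4.7)

The yellow cross was at (11.2, 7.3) in frame 1 and (11.0, 2.6) in frame 2.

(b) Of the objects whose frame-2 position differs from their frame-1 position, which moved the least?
the pink circle

(moved 0.6)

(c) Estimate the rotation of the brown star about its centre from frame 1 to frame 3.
31° clockwise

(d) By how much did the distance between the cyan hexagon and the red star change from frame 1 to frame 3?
+2.2

Distance in frame 1: 8.5. Distance in frame 3: 10.7.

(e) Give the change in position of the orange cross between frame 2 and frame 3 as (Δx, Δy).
(0.7, 2.0)

The orange cross was at (7.2, 2.5) in frame 2 and (7.9, 4.5) in frame 3.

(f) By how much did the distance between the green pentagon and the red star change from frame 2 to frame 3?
+0.9

Distance in frame 2: 1.8. Distance in frame 3: 2.7.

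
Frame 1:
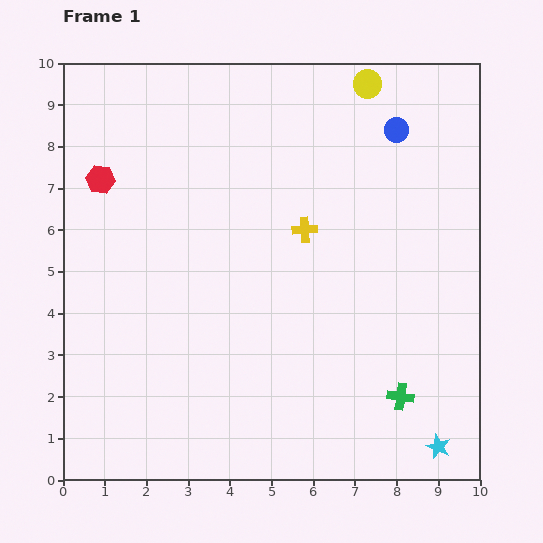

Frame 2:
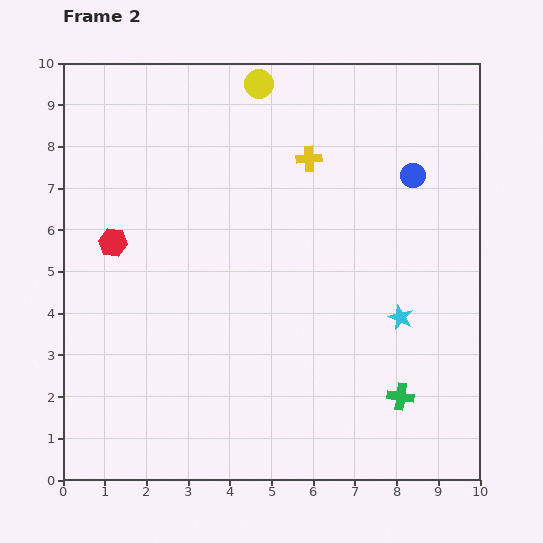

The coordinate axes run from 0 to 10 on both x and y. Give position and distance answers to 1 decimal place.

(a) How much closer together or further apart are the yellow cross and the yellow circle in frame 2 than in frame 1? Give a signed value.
-1.6

Distance in frame 1: 3.8. Distance in frame 2: 2.2.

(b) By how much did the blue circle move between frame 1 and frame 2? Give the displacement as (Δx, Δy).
(0.4, -1.1)

The blue circle was at (8.0, 8.4) in frame 1 and (8.4, 7.3) in frame 2.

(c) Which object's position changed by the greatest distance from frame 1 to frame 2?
the cyan star

(moved 3.2; next 2.6)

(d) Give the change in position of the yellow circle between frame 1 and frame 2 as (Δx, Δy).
(-2.6, 0.0)

The yellow circle was at (7.3, 9.5) in frame 1 and (4.7, 9.5) in frame 2.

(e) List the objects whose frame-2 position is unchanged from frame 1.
the green cross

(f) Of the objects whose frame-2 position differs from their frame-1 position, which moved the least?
the blue circle

(moved 1.2)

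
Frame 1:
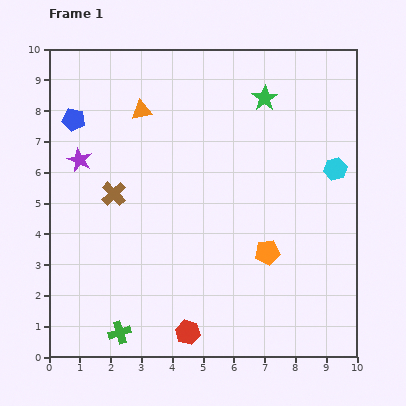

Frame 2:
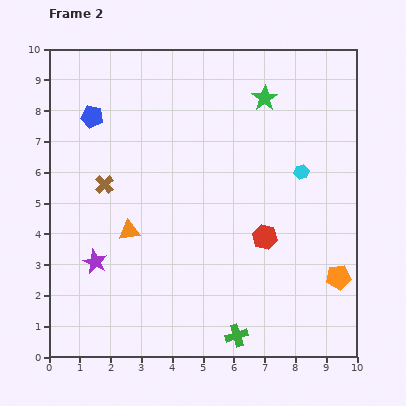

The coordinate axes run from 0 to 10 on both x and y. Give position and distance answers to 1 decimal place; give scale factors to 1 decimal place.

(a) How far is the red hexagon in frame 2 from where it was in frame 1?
4.0

The red hexagon moved from (4.5, 0.8) to (7.0, 3.9), a distance of √(2.5² + 3.1²) ≈ 4.0.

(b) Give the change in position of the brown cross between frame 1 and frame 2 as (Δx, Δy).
(-0.3, 0.3)

The brown cross was at (2.1, 5.3) in frame 1 and (1.8, 5.6) in frame 2.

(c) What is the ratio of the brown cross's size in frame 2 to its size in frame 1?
0.7×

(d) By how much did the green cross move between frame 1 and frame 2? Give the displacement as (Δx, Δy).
(3.8, -0.1)

The green cross was at (2.3, 0.8) in frame 1 and (6.1, 0.7) in frame 2.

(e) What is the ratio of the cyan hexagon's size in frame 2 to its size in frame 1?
0.7×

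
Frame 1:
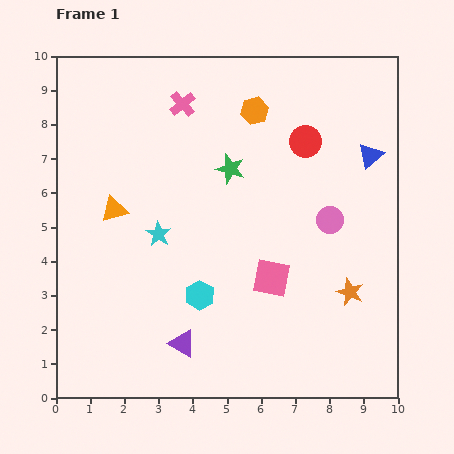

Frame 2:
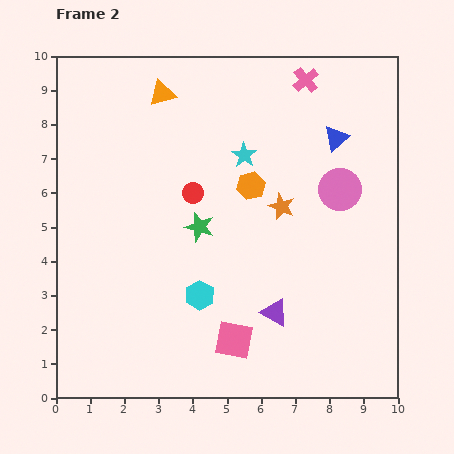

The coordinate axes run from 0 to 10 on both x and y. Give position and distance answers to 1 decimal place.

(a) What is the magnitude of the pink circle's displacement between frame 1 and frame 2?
0.9

The pink circle moved from (8.0, 5.2) to (8.3, 6.1), a distance of √(0.3² + 0.9²) ≈ 0.9.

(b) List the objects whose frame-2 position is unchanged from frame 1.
the cyan hexagon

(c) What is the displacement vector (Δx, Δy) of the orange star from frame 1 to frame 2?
(-2.0, 2.5)

The orange star was at (8.6, 3.1) in frame 1 and (6.6, 5.6) in frame 2.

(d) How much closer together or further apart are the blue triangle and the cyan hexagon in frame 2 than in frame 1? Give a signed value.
-0.4

Distance in frame 1: 6.5. Distance in frame 2: 6.1.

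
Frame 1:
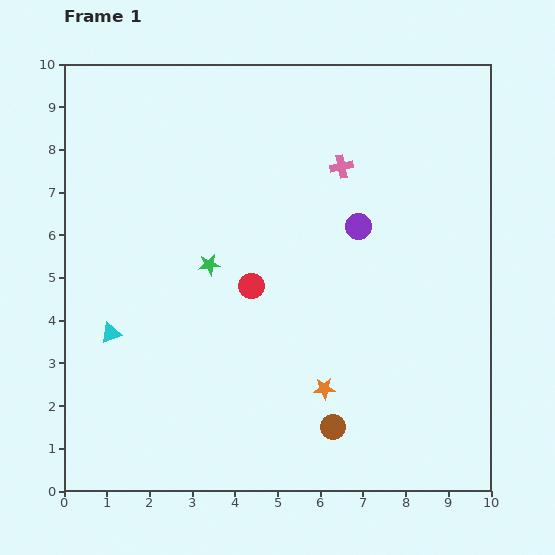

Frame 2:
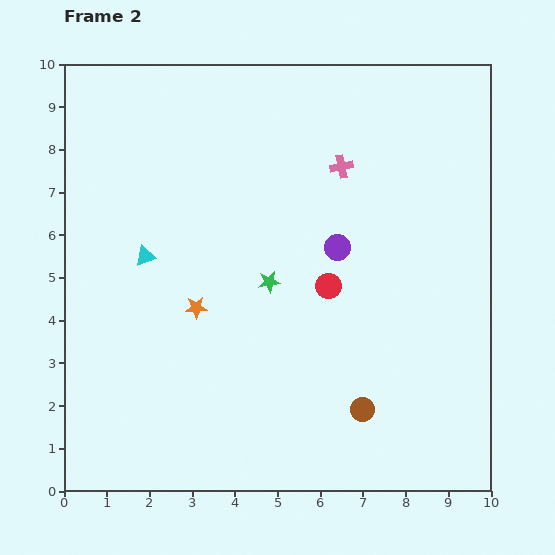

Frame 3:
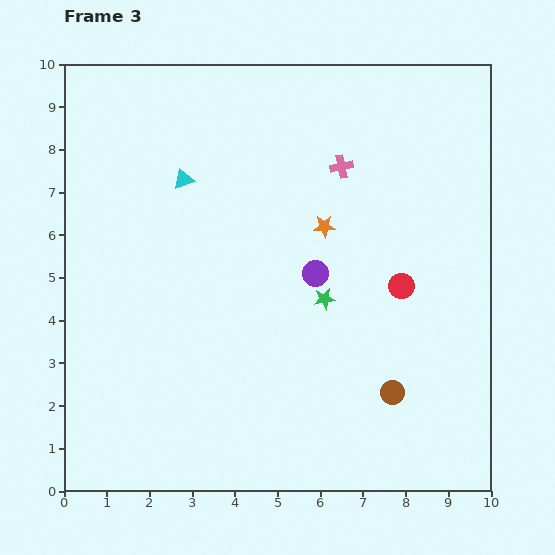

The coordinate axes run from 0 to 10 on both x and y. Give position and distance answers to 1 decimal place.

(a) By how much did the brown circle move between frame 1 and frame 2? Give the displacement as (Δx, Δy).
(0.7, 0.4)

The brown circle was at (6.3, 1.5) in frame 1 and (7.0, 1.9) in frame 2.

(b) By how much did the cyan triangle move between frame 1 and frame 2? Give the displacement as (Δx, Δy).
(0.8, 1.8)

The cyan triangle was at (1.1, 3.7) in frame 1 and (1.9, 5.5) in frame 2.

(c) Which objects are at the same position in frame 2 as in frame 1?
the pink cross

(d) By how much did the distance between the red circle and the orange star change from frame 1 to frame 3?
-0.6

Distance in frame 1: 2.9. Distance in frame 3: 2.3.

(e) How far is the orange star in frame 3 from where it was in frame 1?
3.8

The orange star moved from (6.1, 2.4) to (6.1, 6.2), a distance of √(0.0² + 3.8²) ≈ 3.8.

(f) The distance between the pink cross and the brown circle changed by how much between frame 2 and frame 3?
-0.3

Distance in frame 2: 5.7. Distance in frame 3: 5.4.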